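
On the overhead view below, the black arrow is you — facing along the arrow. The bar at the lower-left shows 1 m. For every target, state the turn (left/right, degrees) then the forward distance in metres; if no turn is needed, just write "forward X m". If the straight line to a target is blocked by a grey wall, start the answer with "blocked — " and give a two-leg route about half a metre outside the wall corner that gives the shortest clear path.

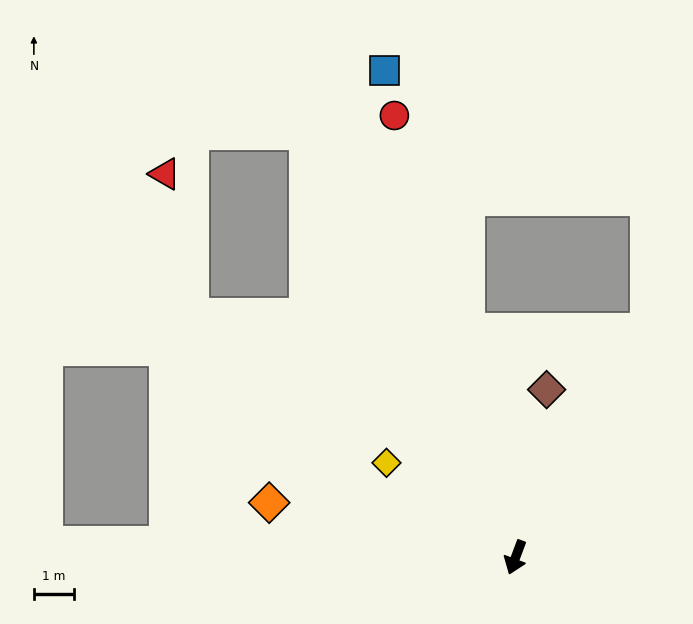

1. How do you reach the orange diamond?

turn right 82°, forward 6.3 m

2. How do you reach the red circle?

turn right 144°, forward 11.4 m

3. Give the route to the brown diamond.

turn right 170°, forward 4.2 m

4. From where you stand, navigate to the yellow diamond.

turn right 106°, forward 4.0 m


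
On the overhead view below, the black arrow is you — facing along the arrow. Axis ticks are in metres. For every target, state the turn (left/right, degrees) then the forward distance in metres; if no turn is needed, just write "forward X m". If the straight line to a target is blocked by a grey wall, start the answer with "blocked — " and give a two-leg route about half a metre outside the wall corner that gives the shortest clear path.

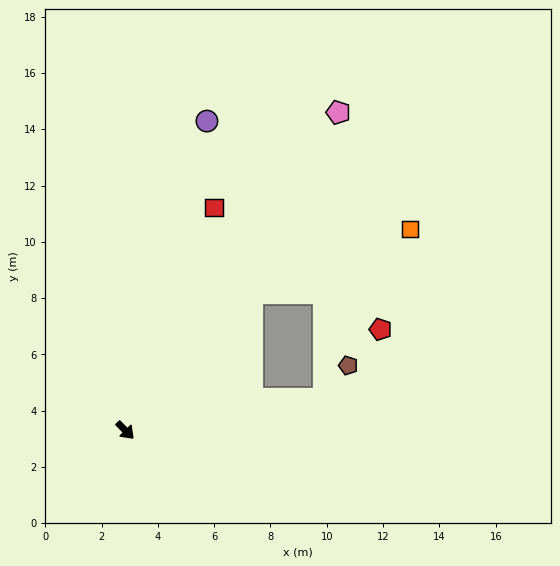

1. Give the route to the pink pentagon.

turn left 102°, forward 13.6 m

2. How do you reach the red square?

turn left 114°, forward 8.5 m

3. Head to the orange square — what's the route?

blocked — turn left 93°, forward 6.6 m, then turn right 26°, forward 6.1 m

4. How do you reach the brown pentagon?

blocked — turn left 54°, forward 7.2 m, then turn left 47°, forward 1.5 m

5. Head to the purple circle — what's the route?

turn left 121°, forward 11.4 m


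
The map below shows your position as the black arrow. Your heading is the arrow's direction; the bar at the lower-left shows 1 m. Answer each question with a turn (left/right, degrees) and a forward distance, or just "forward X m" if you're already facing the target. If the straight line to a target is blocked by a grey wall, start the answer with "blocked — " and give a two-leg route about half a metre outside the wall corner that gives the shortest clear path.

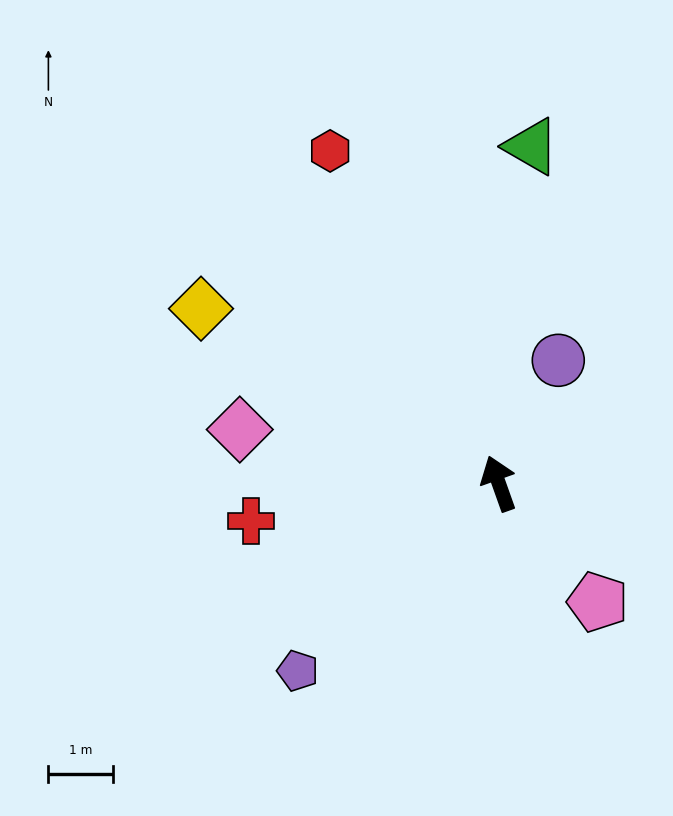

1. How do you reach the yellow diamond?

turn left 40°, forward 5.4 m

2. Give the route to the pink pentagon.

turn right 160°, forward 2.4 m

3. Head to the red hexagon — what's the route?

turn left 7°, forward 5.8 m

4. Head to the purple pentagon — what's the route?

turn left 113°, forward 4.3 m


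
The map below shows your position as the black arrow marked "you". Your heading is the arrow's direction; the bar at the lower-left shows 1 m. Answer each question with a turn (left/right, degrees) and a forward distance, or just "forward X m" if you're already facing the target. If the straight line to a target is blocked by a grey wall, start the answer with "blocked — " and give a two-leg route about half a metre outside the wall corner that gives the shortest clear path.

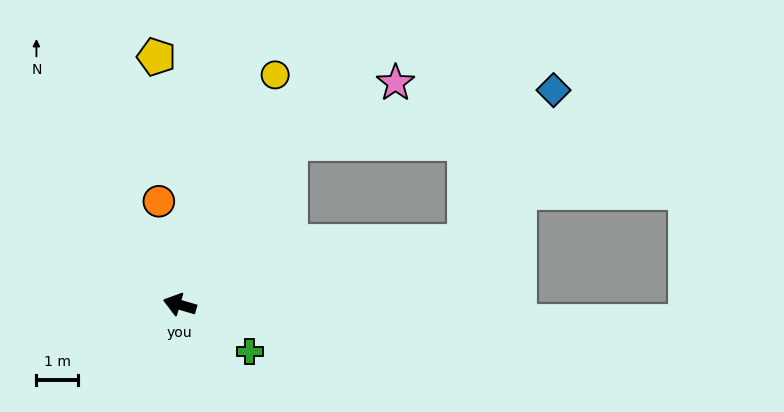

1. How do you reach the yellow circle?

turn right 96°, forward 5.9 m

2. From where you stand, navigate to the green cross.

turn left 163°, forward 2.0 m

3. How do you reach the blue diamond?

blocked — turn right 108°, forward 4.6 m, then turn right 44°, forward 6.4 m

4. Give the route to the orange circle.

turn right 62°, forward 2.5 m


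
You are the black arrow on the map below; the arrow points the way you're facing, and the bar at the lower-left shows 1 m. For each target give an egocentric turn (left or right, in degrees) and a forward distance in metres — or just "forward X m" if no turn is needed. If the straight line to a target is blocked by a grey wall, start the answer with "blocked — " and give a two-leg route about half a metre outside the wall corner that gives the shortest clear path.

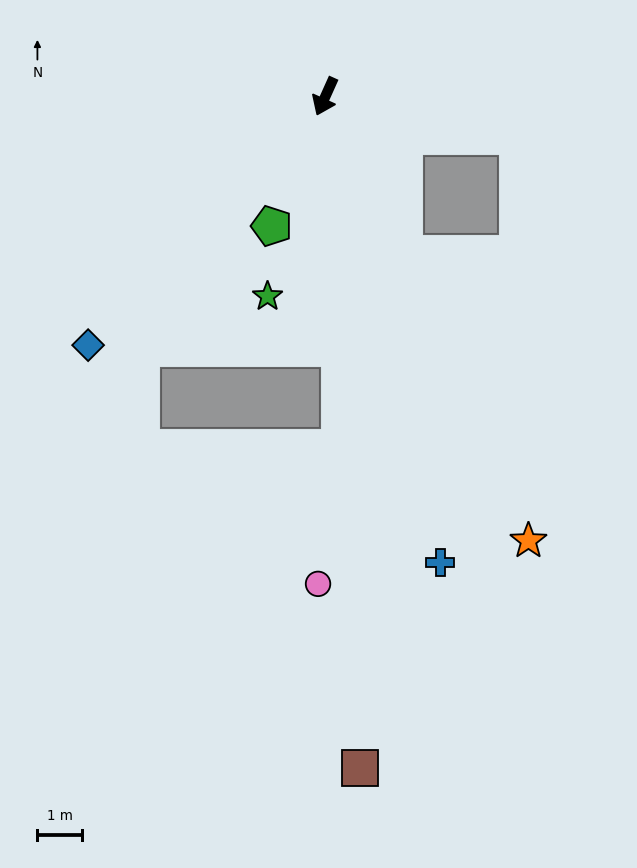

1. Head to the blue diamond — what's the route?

turn right 19°, forward 7.8 m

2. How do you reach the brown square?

turn left 27°, forward 15.2 m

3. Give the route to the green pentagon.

forward 3.2 m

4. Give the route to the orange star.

turn left 49°, forward 11.0 m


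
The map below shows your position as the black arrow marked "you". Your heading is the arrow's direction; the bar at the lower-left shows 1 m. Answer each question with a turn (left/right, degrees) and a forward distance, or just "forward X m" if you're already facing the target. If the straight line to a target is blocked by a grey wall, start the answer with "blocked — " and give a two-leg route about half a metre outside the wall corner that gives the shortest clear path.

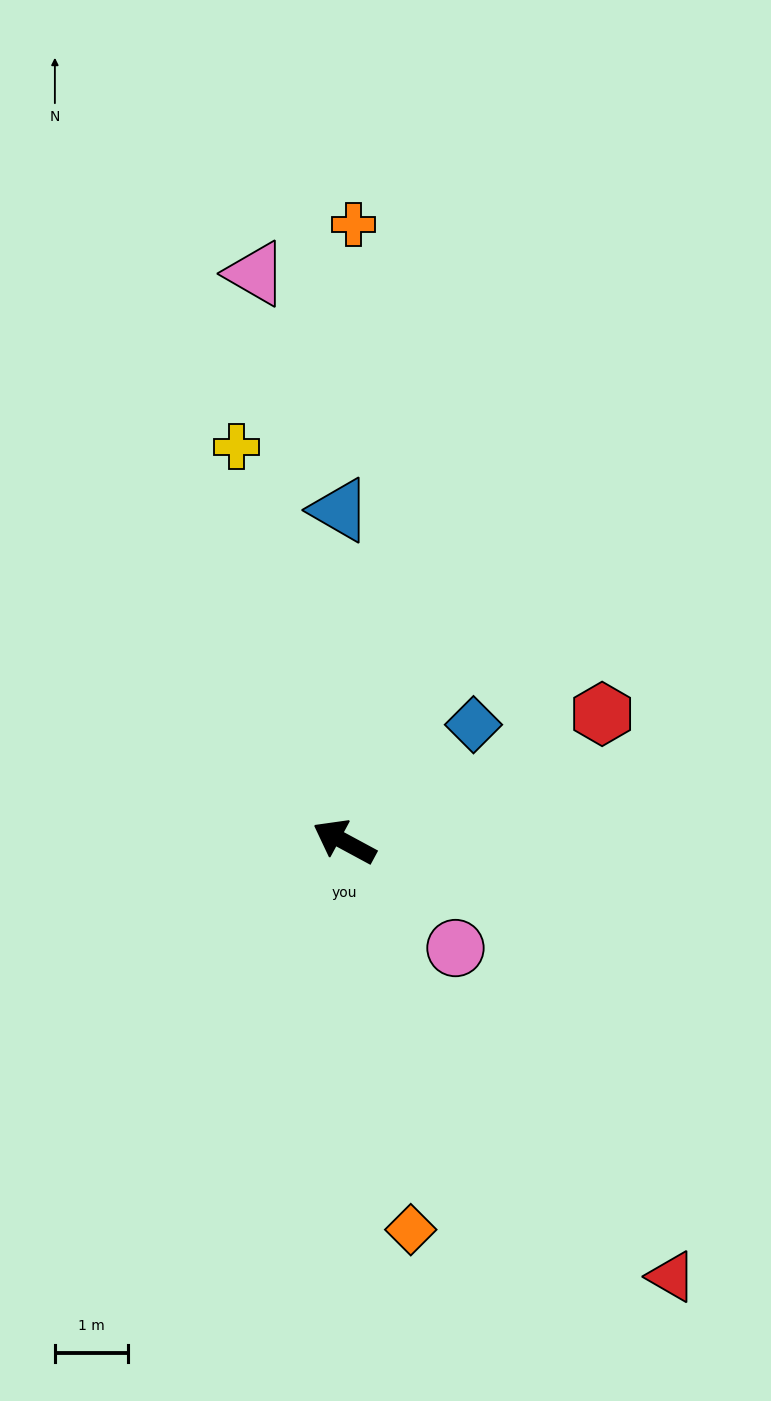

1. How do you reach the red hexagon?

turn right 125°, forward 3.9 m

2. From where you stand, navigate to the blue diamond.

turn right 109°, forward 2.4 m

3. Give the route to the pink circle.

turn left 165°, forward 2.1 m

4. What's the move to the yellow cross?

turn right 46°, forward 5.6 m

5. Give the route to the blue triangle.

turn right 61°, forward 4.5 m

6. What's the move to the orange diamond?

turn left 128°, forward 5.4 m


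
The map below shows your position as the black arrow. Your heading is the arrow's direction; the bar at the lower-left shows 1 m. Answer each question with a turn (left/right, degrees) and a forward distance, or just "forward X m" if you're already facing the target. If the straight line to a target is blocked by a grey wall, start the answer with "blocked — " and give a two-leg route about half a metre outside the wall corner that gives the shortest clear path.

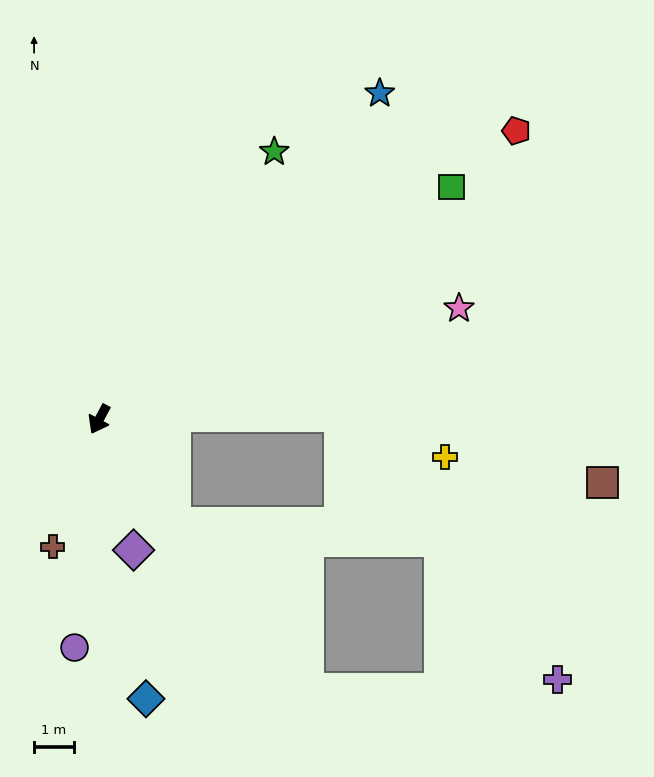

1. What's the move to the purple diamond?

turn left 43°, forward 3.4 m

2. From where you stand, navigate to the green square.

turn left 152°, forward 10.7 m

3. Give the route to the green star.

turn left 175°, forward 8.1 m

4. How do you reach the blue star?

turn left 167°, forward 10.9 m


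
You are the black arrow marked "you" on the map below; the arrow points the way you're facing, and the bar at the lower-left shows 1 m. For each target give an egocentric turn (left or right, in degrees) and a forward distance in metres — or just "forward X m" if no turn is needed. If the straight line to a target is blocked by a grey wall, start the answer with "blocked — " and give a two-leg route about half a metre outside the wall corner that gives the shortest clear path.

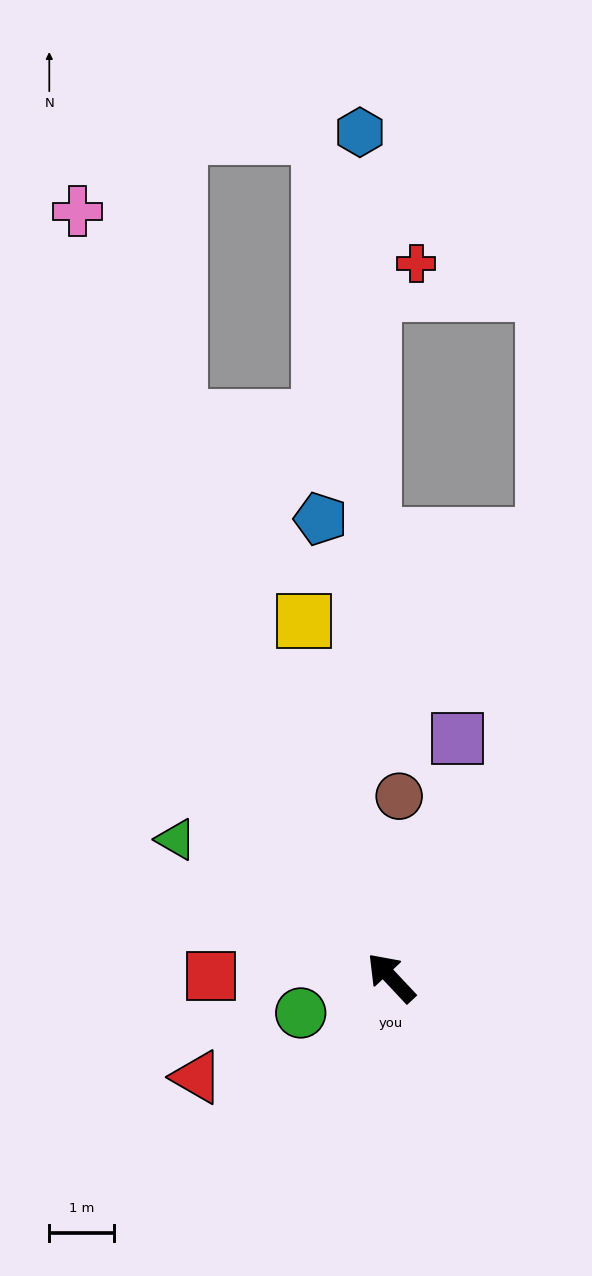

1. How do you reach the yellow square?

turn right 29°, forward 5.7 m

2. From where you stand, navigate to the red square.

turn left 46°, forward 2.8 m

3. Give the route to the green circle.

turn left 68°, forward 1.5 m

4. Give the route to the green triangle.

turn left 14°, forward 4.0 m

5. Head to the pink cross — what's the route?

turn right 21°, forward 12.8 m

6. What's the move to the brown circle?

turn right 46°, forward 2.8 m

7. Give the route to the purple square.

turn right 59°, forward 3.8 m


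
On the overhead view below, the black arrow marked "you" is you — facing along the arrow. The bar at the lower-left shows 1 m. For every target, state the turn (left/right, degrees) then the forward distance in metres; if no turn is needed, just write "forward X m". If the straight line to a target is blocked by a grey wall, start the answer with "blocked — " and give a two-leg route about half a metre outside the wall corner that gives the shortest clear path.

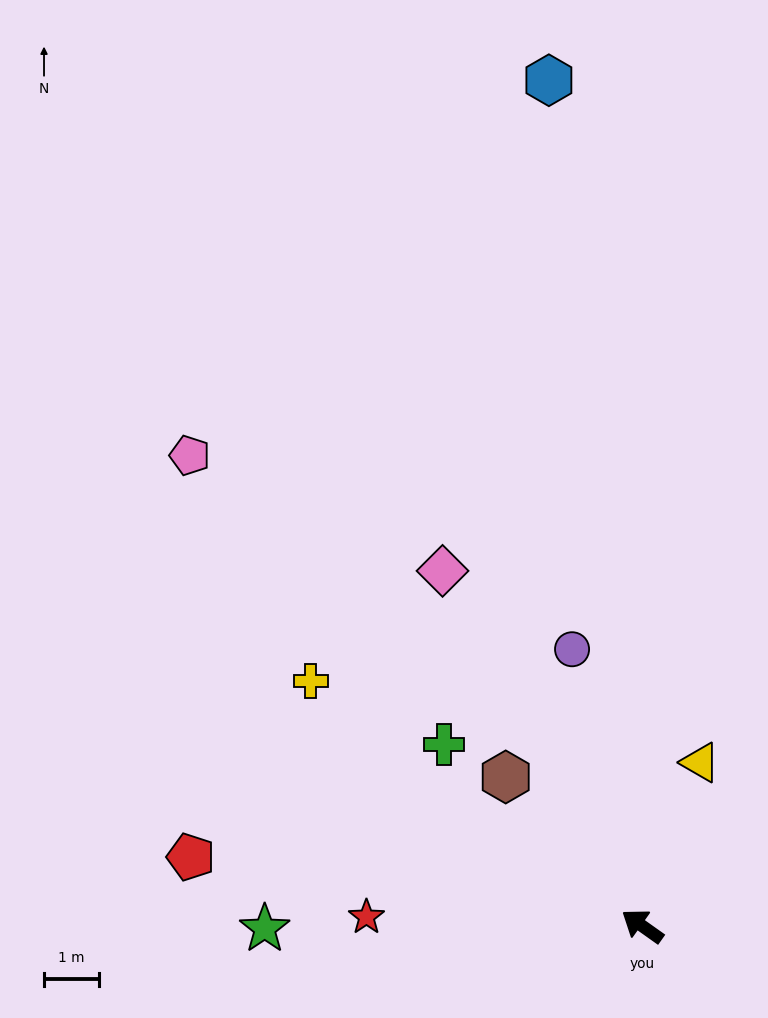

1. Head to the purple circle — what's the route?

turn right 40°, forward 5.2 m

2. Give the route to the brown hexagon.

turn right 12°, forward 3.7 m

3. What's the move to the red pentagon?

turn left 27°, forward 8.3 m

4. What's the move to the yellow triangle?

turn right 74°, forward 3.2 m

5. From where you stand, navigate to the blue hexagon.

turn right 48°, forward 15.5 m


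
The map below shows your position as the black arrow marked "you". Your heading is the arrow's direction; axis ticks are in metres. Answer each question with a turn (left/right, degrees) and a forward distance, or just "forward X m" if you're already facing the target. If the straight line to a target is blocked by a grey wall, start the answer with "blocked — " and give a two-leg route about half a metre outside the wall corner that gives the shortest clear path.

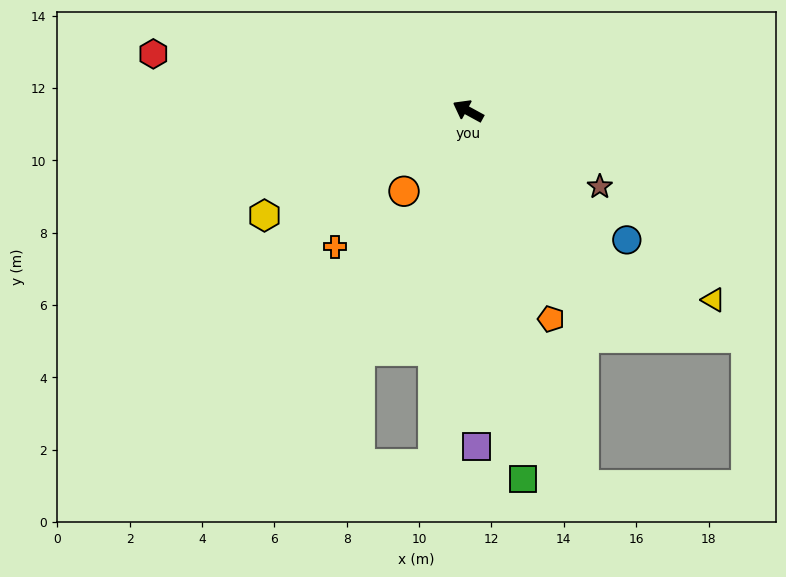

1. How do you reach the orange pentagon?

turn left 140°, forward 6.2 m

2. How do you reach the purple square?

turn left 120°, forward 9.3 m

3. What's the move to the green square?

turn left 127°, forward 10.3 m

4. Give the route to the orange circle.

turn left 80°, forward 2.8 m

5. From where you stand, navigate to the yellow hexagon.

turn left 56°, forward 6.3 m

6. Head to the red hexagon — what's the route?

turn left 18°, forward 8.8 m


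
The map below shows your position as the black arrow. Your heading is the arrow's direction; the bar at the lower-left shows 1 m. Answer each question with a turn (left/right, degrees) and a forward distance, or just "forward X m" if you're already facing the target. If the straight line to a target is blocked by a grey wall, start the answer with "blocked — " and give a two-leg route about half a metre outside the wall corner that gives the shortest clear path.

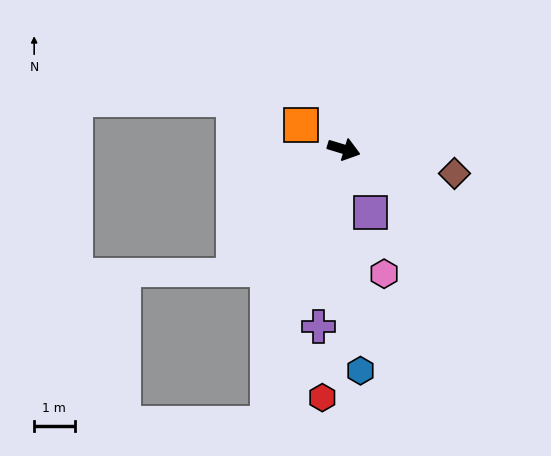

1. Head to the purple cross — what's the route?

turn right 81°, forward 4.4 m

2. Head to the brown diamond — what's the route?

turn left 4°, forward 2.8 m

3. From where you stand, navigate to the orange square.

turn left 167°, forward 1.2 m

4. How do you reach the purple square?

turn right 50°, forward 1.7 m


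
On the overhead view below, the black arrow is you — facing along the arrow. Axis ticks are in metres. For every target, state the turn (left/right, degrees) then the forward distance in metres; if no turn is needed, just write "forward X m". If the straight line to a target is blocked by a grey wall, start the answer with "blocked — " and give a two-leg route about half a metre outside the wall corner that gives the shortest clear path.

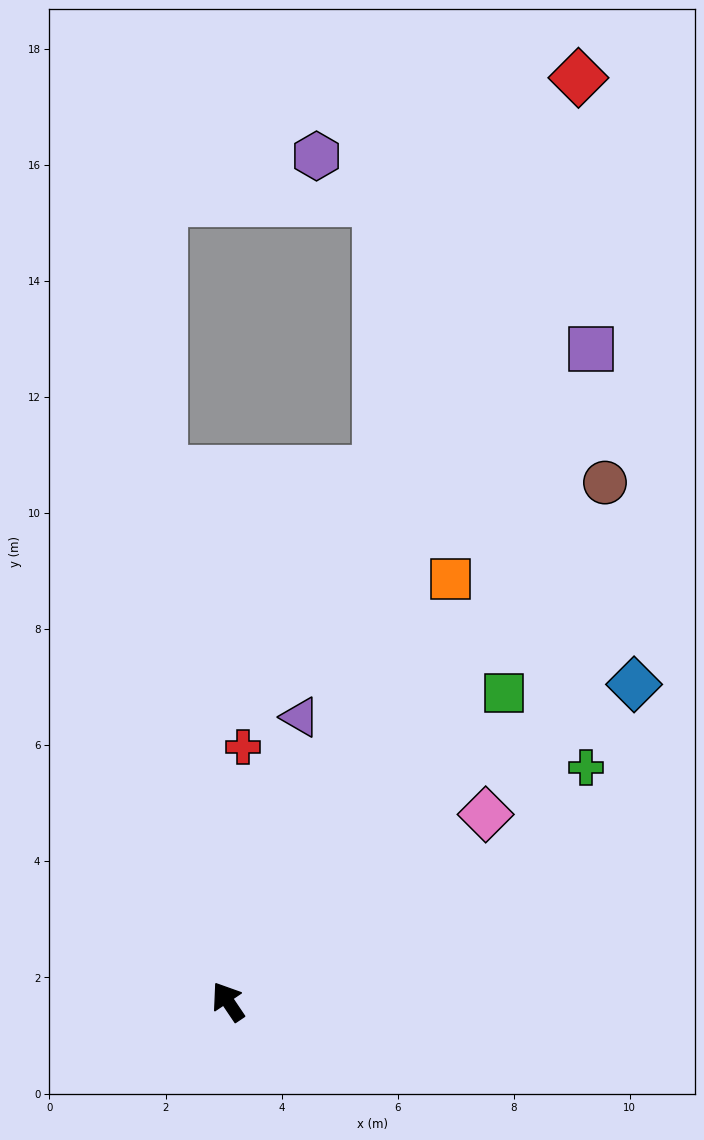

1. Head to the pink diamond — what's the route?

turn right 88°, forward 5.5 m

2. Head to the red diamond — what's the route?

turn right 55°, forward 17.0 m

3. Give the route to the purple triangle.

turn right 48°, forward 5.1 m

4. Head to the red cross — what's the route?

turn right 37°, forward 4.4 m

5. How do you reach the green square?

turn right 76°, forward 7.1 m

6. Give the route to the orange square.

turn right 62°, forward 8.2 m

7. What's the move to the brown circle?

turn right 70°, forward 11.1 m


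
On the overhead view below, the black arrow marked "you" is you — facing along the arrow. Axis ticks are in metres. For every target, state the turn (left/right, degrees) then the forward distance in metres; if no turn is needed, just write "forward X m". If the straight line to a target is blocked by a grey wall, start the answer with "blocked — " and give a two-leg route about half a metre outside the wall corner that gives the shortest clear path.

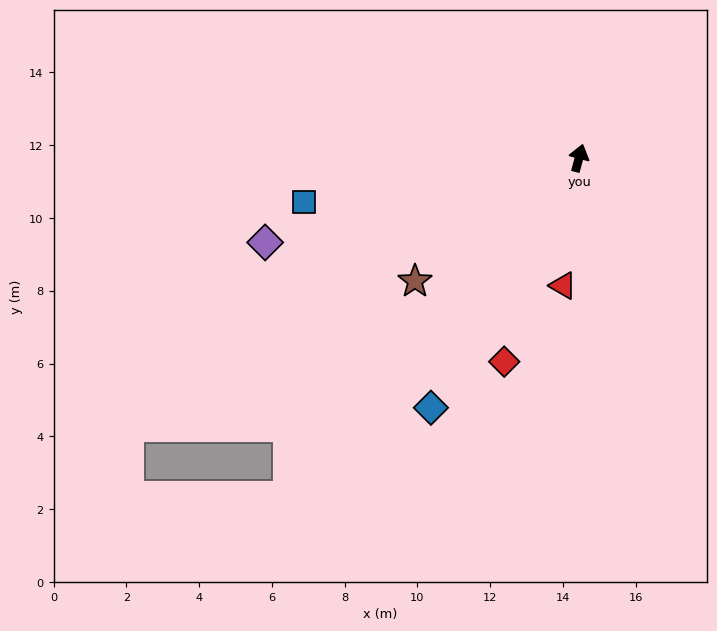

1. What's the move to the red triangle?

turn right 172°, forward 3.5 m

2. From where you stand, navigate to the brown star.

turn left 142°, forward 5.6 m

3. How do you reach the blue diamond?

turn left 164°, forward 8.0 m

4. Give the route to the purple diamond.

turn left 120°, forward 8.9 m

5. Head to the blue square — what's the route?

turn left 114°, forward 7.7 m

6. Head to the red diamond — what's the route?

turn left 175°, forward 6.0 m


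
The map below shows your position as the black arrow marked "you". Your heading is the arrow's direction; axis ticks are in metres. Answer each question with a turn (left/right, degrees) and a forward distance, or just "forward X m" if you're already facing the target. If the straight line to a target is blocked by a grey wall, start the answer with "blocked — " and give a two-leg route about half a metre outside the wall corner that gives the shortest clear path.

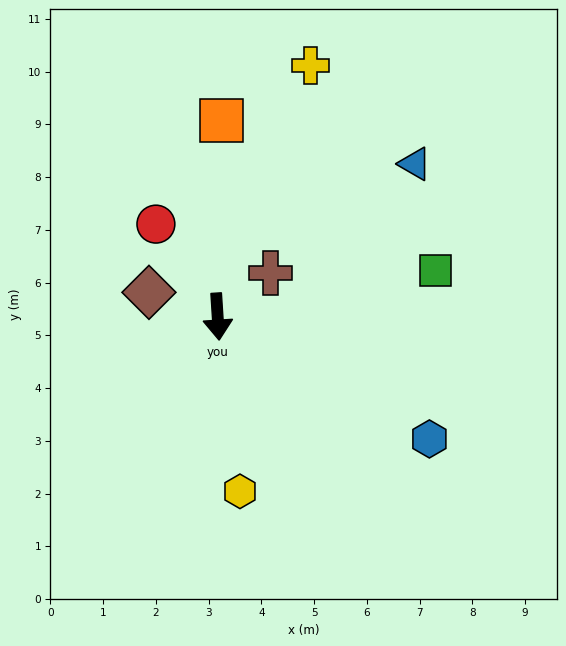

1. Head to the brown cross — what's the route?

turn left 126°, forward 1.3 m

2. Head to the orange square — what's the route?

turn left 175°, forward 3.7 m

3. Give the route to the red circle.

turn right 150°, forward 2.1 m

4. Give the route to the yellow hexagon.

turn left 4°, forward 3.3 m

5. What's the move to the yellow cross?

turn left 156°, forward 5.1 m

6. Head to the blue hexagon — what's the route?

turn left 56°, forward 4.6 m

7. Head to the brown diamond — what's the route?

turn right 113°, forward 1.4 m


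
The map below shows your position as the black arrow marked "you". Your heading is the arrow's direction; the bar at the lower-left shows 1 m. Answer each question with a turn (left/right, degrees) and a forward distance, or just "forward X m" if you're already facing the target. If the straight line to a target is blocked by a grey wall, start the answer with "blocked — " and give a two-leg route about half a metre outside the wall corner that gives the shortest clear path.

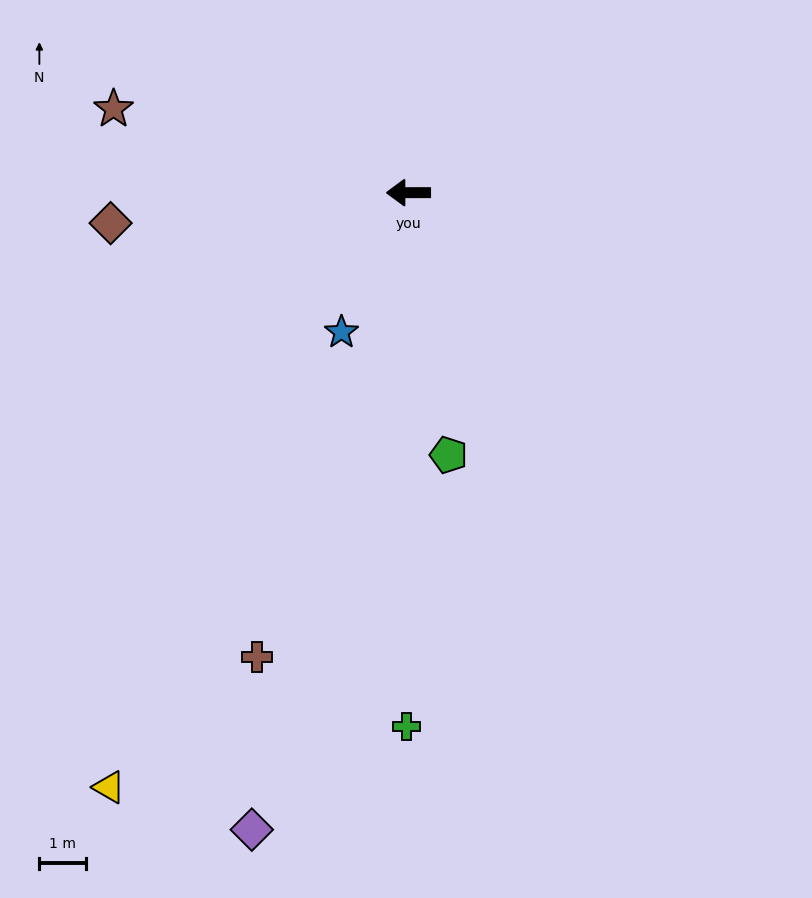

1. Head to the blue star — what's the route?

turn left 64°, forward 3.3 m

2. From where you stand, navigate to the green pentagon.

turn left 99°, forward 5.6 m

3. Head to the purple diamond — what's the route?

turn left 76°, forward 14.0 m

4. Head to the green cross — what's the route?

turn left 90°, forward 11.4 m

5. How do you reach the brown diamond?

turn left 6°, forward 6.4 m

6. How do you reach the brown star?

turn right 16°, forward 6.5 m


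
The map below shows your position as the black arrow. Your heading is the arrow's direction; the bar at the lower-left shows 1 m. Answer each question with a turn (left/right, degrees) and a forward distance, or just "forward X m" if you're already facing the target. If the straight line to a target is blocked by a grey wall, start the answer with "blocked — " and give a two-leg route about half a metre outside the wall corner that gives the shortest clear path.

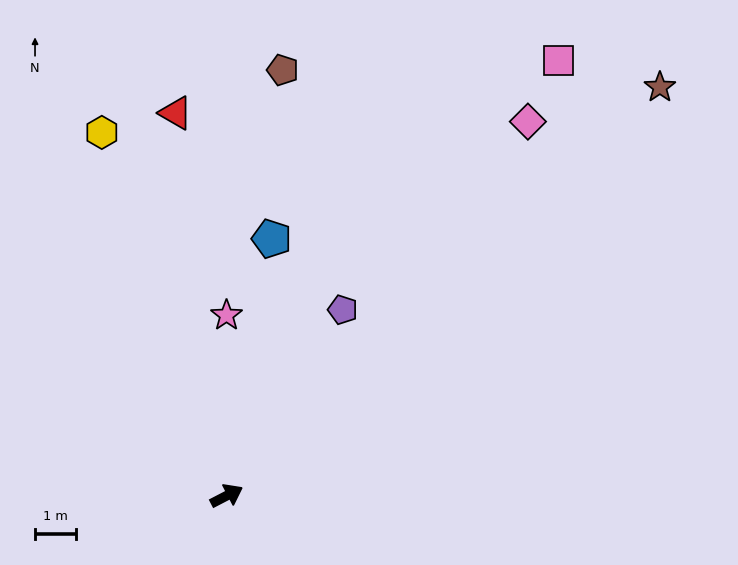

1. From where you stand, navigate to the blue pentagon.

turn left 53°, forward 6.3 m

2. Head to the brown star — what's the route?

turn left 16°, forward 14.4 m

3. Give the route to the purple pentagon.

turn left 31°, forward 5.3 m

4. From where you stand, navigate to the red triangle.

turn left 70°, forward 9.4 m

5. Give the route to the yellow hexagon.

turn left 82°, forward 9.3 m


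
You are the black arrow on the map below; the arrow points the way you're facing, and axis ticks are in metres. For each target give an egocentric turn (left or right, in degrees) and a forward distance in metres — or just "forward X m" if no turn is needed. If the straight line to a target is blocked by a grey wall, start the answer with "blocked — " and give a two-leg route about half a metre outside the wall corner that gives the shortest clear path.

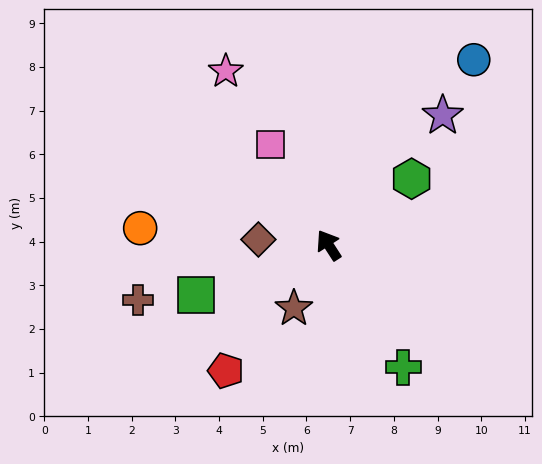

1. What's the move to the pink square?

turn right 3°, forward 2.7 m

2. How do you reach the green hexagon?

turn right 84°, forward 2.4 m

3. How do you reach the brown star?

turn left 118°, forward 1.7 m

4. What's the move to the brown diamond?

turn left 53°, forward 1.6 m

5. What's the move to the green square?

turn left 78°, forward 3.2 m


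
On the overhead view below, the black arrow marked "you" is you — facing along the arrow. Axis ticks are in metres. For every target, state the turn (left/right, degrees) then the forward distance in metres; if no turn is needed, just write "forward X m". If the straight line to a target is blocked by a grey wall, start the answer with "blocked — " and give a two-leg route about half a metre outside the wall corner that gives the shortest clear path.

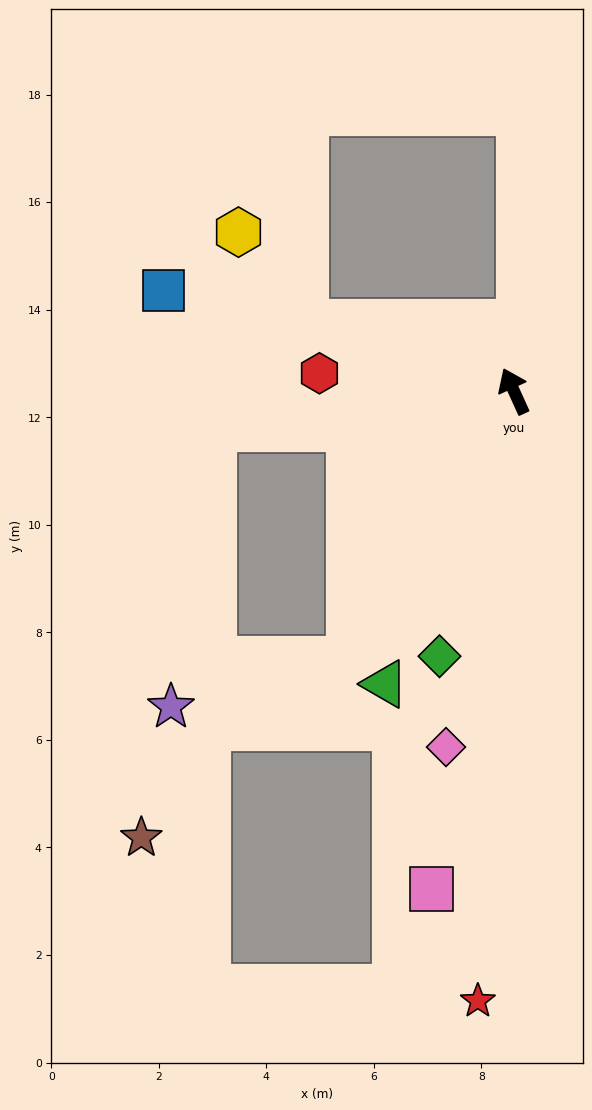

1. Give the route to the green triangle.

turn left 132°, forward 6.0 m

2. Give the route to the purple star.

blocked — turn left 124°, forward 5.9 m, then turn right 43°, forward 3.4 m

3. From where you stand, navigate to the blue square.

turn left 50°, forward 6.8 m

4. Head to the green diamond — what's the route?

turn left 140°, forward 5.1 m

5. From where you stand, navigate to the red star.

turn left 152°, forward 11.4 m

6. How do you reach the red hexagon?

turn left 60°, forward 3.6 m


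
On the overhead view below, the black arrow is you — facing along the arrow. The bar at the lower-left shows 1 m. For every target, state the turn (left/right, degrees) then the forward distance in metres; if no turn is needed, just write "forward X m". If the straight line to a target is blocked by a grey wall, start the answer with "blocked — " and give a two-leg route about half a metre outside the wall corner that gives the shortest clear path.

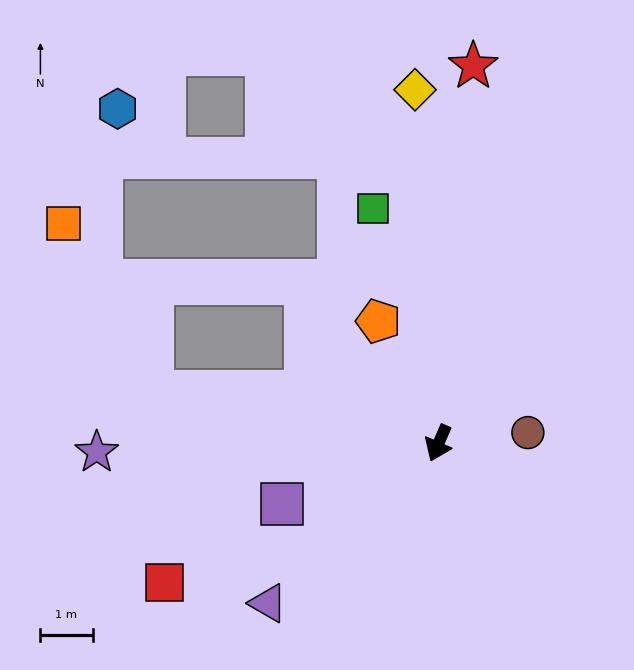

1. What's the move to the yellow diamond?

turn right 153°, forward 6.8 m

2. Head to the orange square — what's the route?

blocked — turn right 77°, forward 5.6 m, then turn right 52°, forward 3.6 m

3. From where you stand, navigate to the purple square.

turn right 45°, forward 3.2 m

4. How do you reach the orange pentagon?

turn right 130°, forward 2.6 m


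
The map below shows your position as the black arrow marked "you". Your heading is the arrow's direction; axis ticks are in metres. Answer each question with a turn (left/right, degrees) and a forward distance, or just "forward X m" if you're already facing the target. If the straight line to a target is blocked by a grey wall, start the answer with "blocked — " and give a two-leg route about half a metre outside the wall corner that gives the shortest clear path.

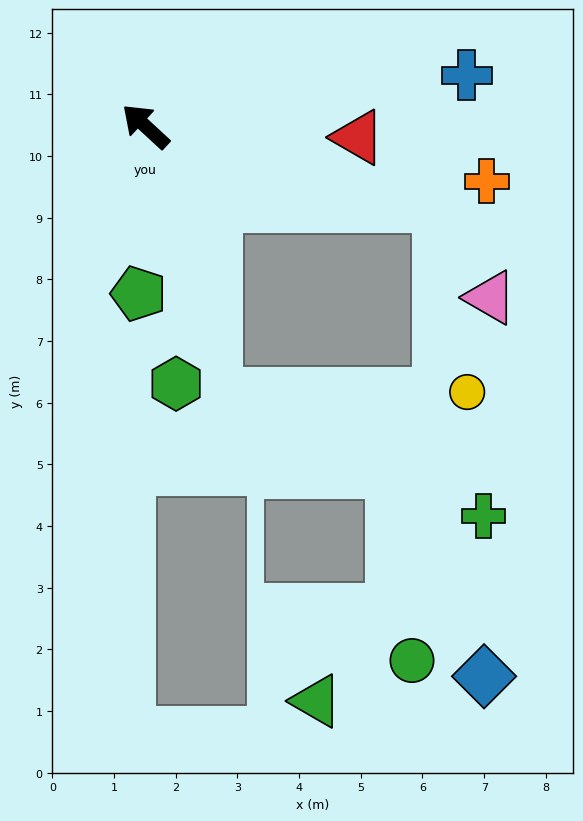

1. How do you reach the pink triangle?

blocked — turn right 153°, forward 4.9 m, then turn right 45°, forward 1.7 m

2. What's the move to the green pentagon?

turn left 130°, forward 2.7 m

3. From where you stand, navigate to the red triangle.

turn right 140°, forward 3.5 m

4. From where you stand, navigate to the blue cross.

turn right 128°, forward 5.3 m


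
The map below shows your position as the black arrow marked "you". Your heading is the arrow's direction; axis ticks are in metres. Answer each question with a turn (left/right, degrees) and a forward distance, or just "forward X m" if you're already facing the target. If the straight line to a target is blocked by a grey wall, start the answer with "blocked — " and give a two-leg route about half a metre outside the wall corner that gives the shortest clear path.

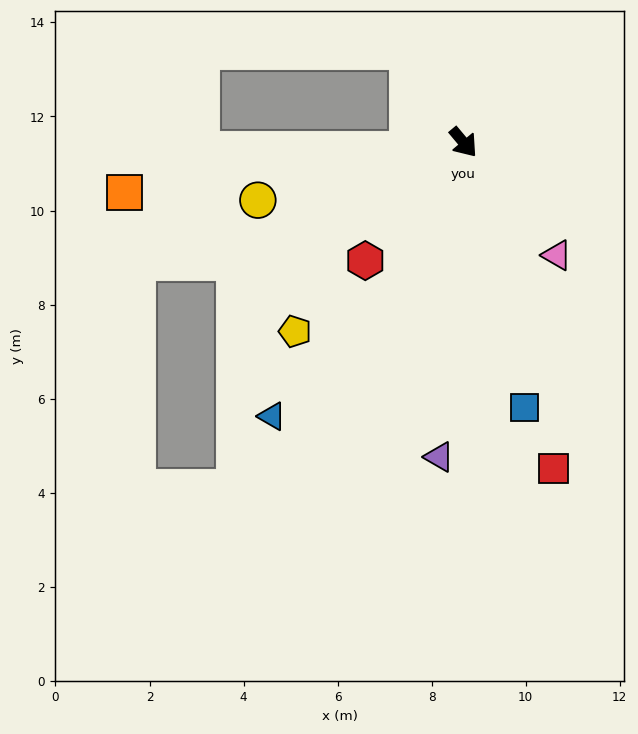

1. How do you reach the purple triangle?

turn right 44°, forward 6.7 m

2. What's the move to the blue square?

turn right 27°, forward 5.8 m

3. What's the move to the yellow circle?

turn right 114°, forward 4.5 m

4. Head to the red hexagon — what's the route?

turn right 80°, forward 3.3 m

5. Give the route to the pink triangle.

forward 3.1 m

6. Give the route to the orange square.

turn right 122°, forward 7.3 m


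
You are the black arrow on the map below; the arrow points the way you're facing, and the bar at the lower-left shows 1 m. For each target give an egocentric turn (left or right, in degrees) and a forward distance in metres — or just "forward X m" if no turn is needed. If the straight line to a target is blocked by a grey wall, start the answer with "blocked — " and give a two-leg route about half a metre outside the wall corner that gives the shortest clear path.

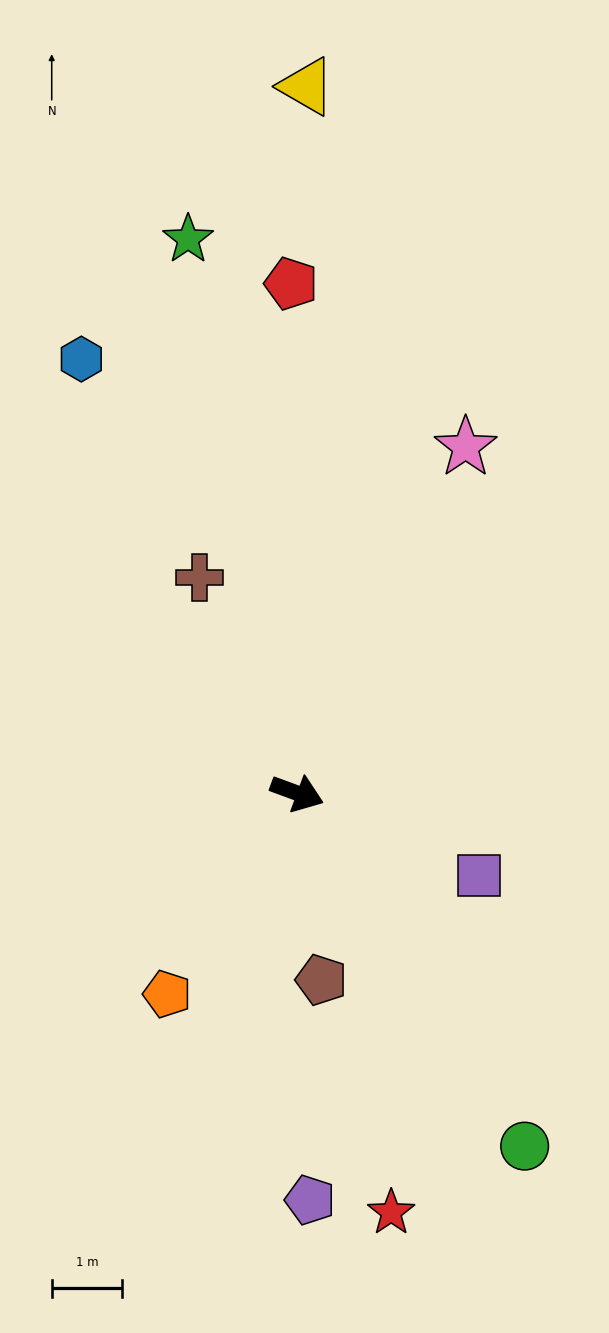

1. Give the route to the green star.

turn left 121°, forward 8.0 m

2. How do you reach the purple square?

turn right 4°, forward 2.8 m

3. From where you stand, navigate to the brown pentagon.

turn right 62°, forward 2.7 m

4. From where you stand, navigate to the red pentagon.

turn left 111°, forward 7.2 m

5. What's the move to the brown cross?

turn left 135°, forward 3.4 m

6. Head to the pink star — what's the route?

turn left 84°, forward 5.4 m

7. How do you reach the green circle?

turn right 37°, forward 5.9 m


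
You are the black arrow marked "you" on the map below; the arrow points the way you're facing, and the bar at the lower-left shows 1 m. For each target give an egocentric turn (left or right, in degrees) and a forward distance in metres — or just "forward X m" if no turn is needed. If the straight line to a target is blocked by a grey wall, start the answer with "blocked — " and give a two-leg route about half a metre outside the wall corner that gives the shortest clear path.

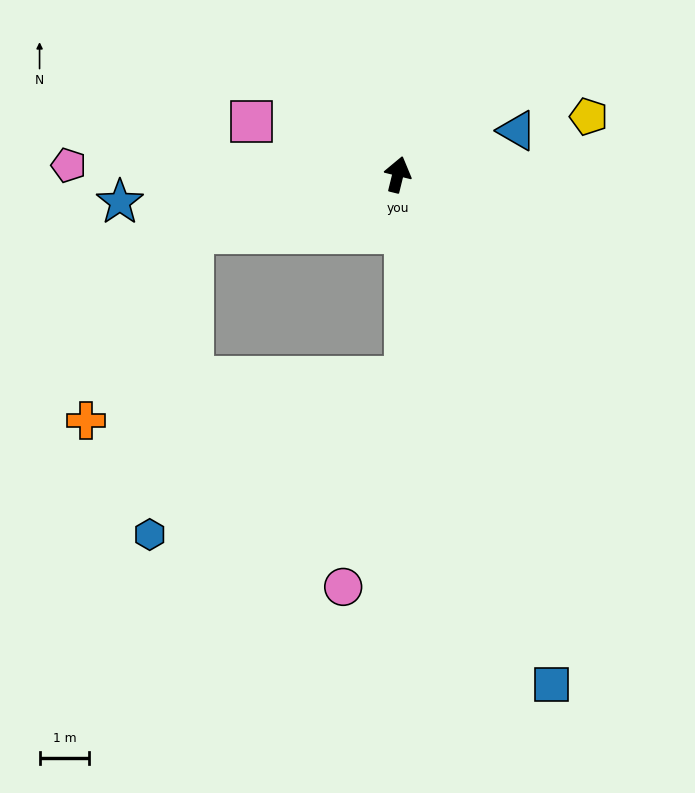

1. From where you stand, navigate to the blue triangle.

turn right 56°, forward 2.6 m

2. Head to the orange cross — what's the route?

blocked — turn left 120°, forward 4.3 m, then turn left 44°, forward 4.4 m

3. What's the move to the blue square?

turn right 149°, forward 10.7 m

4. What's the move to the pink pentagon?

turn left 102°, forward 6.6 m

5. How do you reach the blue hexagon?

blocked — turn left 120°, forward 4.3 m, then turn left 66°, forward 6.2 m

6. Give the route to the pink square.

turn left 84°, forward 3.1 m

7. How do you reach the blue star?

turn left 110°, forward 5.6 m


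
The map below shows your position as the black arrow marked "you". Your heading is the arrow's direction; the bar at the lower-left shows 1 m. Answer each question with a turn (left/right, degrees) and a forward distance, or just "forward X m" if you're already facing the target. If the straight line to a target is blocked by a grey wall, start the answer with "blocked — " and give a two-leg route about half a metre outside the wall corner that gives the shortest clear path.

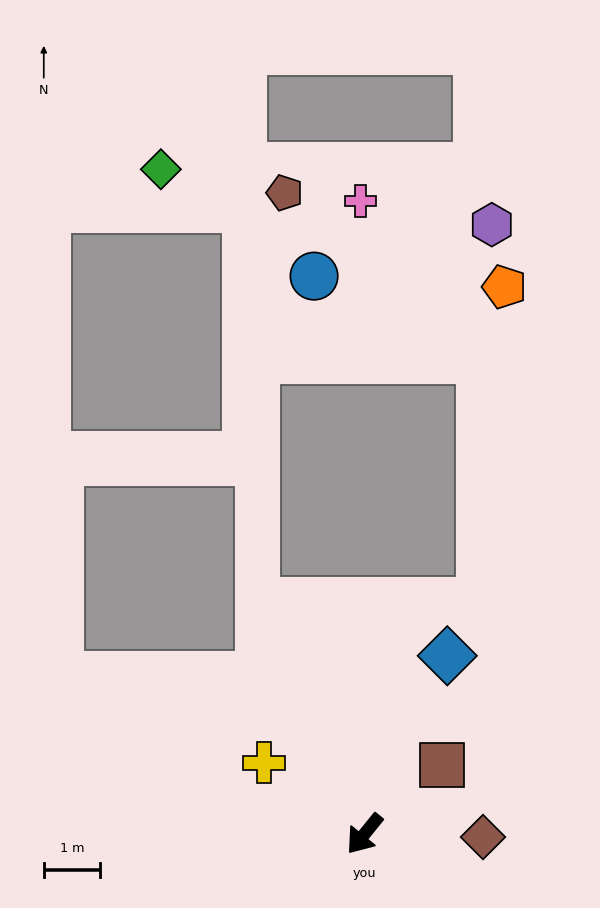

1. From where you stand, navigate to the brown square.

turn left 171°, forward 1.9 m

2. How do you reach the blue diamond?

turn right 166°, forward 3.5 m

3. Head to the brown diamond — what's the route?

turn left 128°, forward 2.1 m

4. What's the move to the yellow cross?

turn right 86°, forward 2.2 m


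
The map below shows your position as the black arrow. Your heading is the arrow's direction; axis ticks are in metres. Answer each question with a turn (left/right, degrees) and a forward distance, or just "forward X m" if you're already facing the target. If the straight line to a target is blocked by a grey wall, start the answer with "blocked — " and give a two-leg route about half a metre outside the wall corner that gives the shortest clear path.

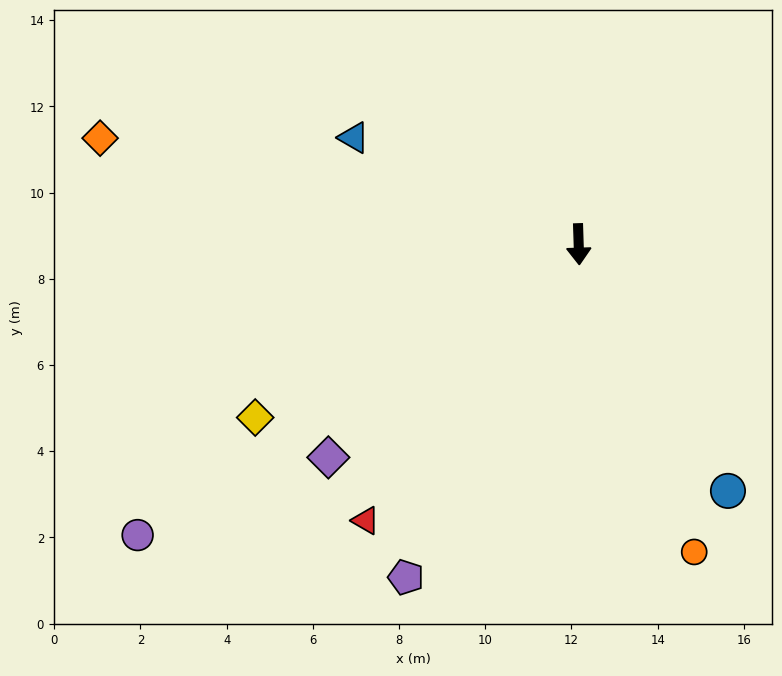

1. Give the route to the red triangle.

turn right 39°, forward 8.1 m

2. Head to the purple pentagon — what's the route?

turn right 29°, forward 8.7 m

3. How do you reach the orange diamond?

turn right 104°, forward 11.4 m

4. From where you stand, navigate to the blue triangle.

turn right 117°, forward 5.8 m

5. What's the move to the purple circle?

turn right 58°, forward 12.3 m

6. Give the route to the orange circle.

turn left 19°, forward 7.6 m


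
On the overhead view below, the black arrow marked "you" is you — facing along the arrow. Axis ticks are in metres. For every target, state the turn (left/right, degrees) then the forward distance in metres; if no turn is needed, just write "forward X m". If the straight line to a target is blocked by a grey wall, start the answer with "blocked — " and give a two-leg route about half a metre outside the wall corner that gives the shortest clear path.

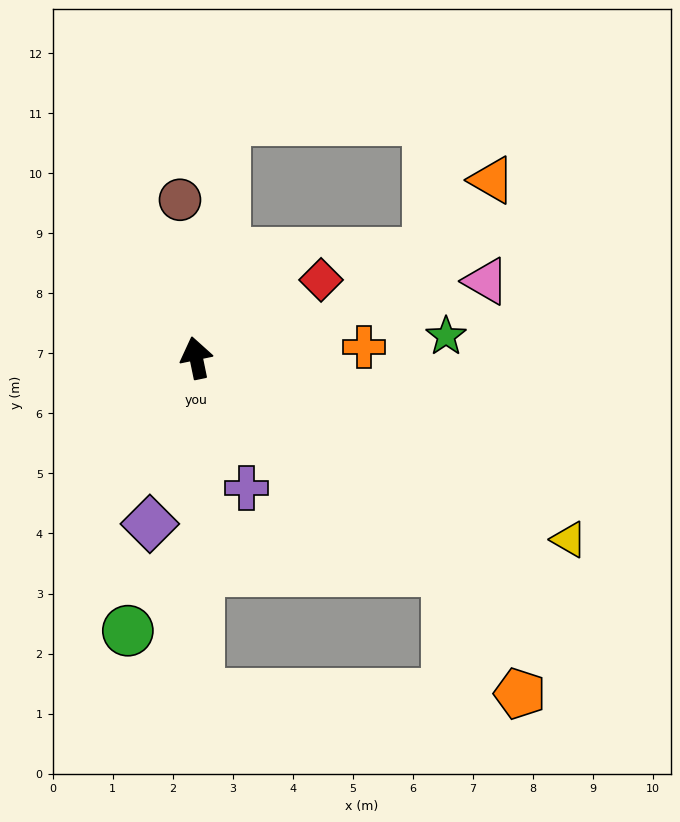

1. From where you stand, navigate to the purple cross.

turn right 170°, forward 2.3 m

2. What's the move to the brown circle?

turn right 6°, forward 2.6 m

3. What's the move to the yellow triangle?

turn right 128°, forward 6.9 m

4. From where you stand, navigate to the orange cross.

turn right 98°, forward 2.8 m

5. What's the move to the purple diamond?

turn left 153°, forward 2.9 m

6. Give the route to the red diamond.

turn right 70°, forward 2.5 m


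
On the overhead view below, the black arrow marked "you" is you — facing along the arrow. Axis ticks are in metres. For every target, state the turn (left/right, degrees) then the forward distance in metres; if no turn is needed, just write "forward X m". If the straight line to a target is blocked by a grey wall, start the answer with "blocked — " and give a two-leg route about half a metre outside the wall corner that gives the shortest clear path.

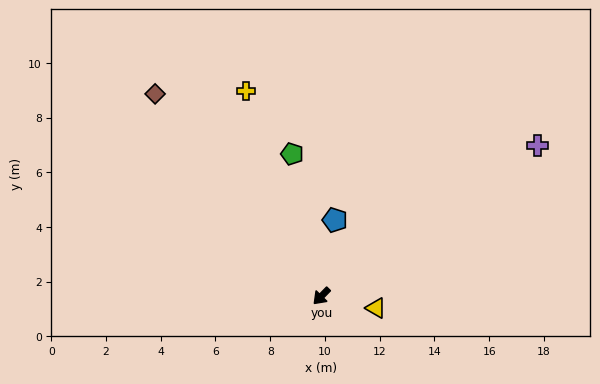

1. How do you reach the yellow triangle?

turn left 122°, forward 2.0 m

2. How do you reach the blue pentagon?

turn right 146°, forward 2.8 m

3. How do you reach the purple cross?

turn left 169°, forward 9.6 m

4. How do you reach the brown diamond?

turn right 96°, forward 9.6 m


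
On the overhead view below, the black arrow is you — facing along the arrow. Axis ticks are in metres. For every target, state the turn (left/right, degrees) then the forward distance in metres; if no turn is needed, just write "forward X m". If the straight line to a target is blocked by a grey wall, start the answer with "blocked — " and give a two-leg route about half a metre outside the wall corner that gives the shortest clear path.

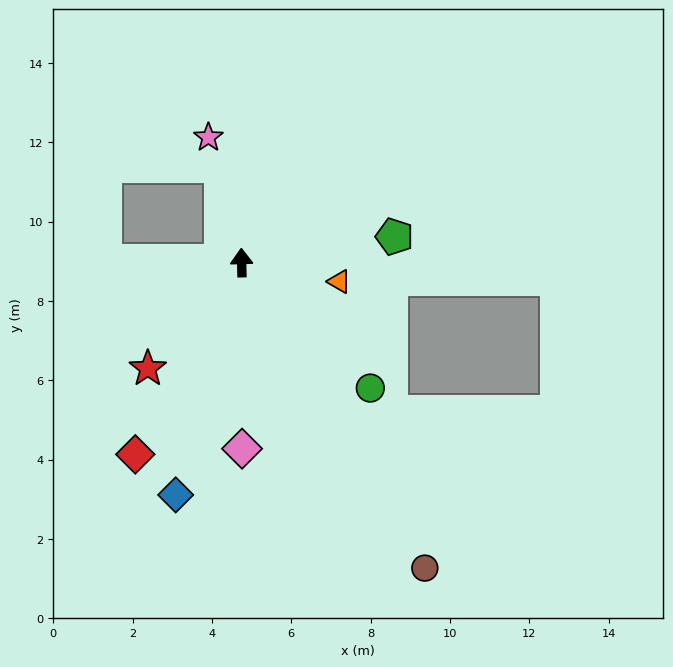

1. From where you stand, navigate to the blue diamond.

turn left 163°, forward 6.1 m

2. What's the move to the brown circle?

turn right 151°, forward 9.0 m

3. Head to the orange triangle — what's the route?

turn right 102°, forward 2.5 m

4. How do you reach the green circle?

turn right 136°, forward 4.5 m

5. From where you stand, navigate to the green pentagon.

turn right 82°, forward 3.9 m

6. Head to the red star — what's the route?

turn left 137°, forward 3.6 m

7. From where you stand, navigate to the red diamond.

turn left 150°, forward 5.5 m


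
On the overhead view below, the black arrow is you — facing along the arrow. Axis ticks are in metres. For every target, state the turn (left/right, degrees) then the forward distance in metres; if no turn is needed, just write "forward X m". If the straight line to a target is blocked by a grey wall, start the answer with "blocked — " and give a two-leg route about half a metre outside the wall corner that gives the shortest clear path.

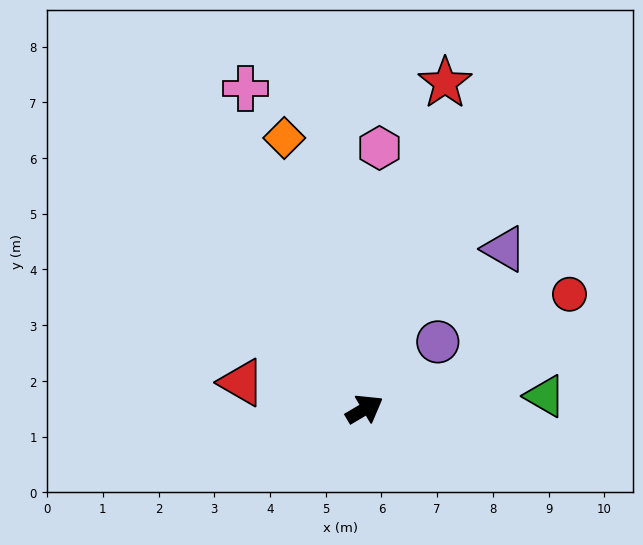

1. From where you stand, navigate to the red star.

turn left 46°, forward 6.0 m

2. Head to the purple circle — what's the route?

turn left 12°, forward 1.8 m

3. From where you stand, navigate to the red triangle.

turn left 137°, forward 2.3 m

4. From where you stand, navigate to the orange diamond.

turn left 76°, forward 5.1 m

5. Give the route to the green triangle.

turn right 26°, forward 3.2 m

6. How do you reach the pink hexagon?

turn left 56°, forward 4.7 m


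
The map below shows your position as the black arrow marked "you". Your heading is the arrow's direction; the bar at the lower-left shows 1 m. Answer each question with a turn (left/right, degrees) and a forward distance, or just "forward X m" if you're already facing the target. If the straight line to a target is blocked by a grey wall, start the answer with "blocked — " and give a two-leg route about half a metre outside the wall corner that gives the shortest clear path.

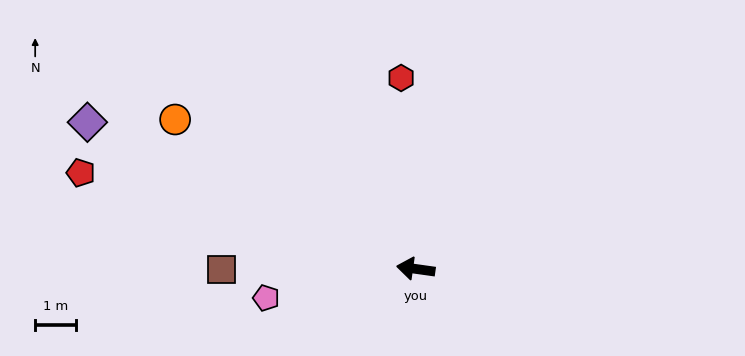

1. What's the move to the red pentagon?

turn right 8°, forward 8.5 m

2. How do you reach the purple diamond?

turn right 16°, forward 8.7 m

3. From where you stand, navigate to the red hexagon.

turn right 78°, forward 4.6 m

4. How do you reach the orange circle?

turn right 24°, forward 6.9 m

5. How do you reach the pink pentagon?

turn left 19°, forward 3.7 m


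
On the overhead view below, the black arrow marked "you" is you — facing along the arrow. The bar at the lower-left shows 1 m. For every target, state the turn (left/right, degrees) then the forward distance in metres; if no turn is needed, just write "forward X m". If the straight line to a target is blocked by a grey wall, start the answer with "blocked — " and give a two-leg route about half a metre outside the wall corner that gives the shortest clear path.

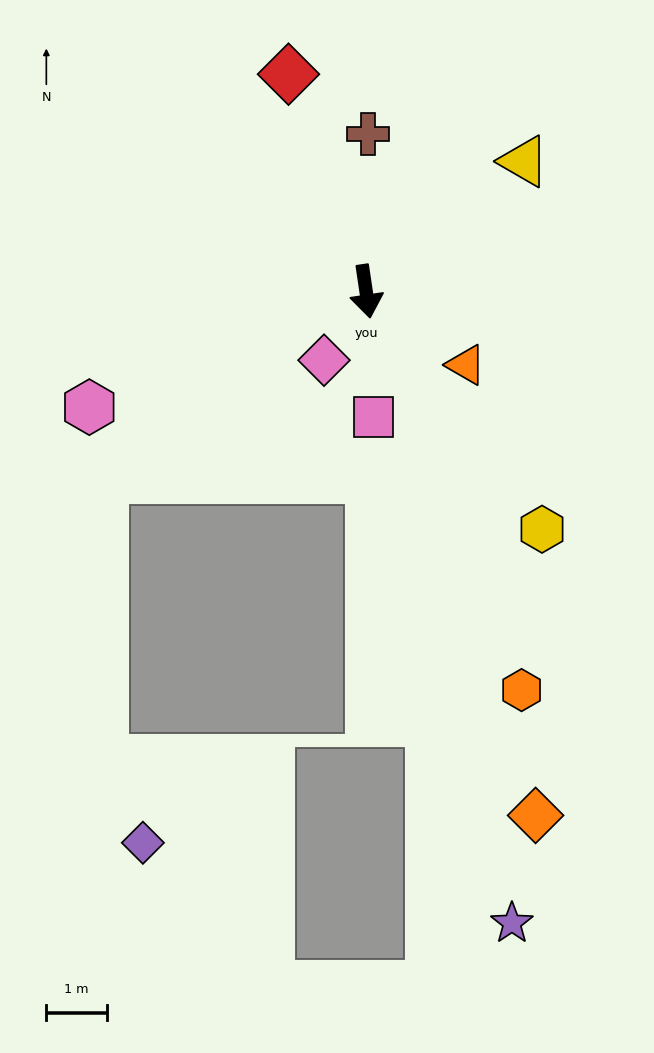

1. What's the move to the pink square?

turn right 5°, forward 2.1 m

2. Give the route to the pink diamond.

turn right 40°, forward 1.3 m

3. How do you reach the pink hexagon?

turn right 76°, forward 5.0 m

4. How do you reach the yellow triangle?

turn left 121°, forward 3.4 m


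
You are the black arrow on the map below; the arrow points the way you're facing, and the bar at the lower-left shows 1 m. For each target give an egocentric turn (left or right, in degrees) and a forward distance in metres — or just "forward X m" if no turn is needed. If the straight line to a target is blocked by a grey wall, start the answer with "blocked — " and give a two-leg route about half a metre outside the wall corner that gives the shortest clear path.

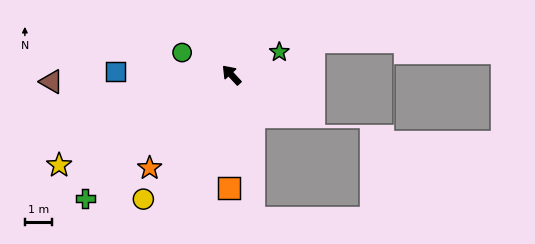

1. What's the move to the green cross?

turn left 87°, forward 7.2 m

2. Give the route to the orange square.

turn left 136°, forward 4.2 m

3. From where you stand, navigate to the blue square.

turn left 45°, forward 4.3 m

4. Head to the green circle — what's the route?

turn left 23°, forward 2.0 m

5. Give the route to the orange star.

turn left 96°, forward 4.6 m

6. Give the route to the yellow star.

turn left 75°, forward 7.3 m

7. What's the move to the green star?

turn right 107°, forward 2.0 m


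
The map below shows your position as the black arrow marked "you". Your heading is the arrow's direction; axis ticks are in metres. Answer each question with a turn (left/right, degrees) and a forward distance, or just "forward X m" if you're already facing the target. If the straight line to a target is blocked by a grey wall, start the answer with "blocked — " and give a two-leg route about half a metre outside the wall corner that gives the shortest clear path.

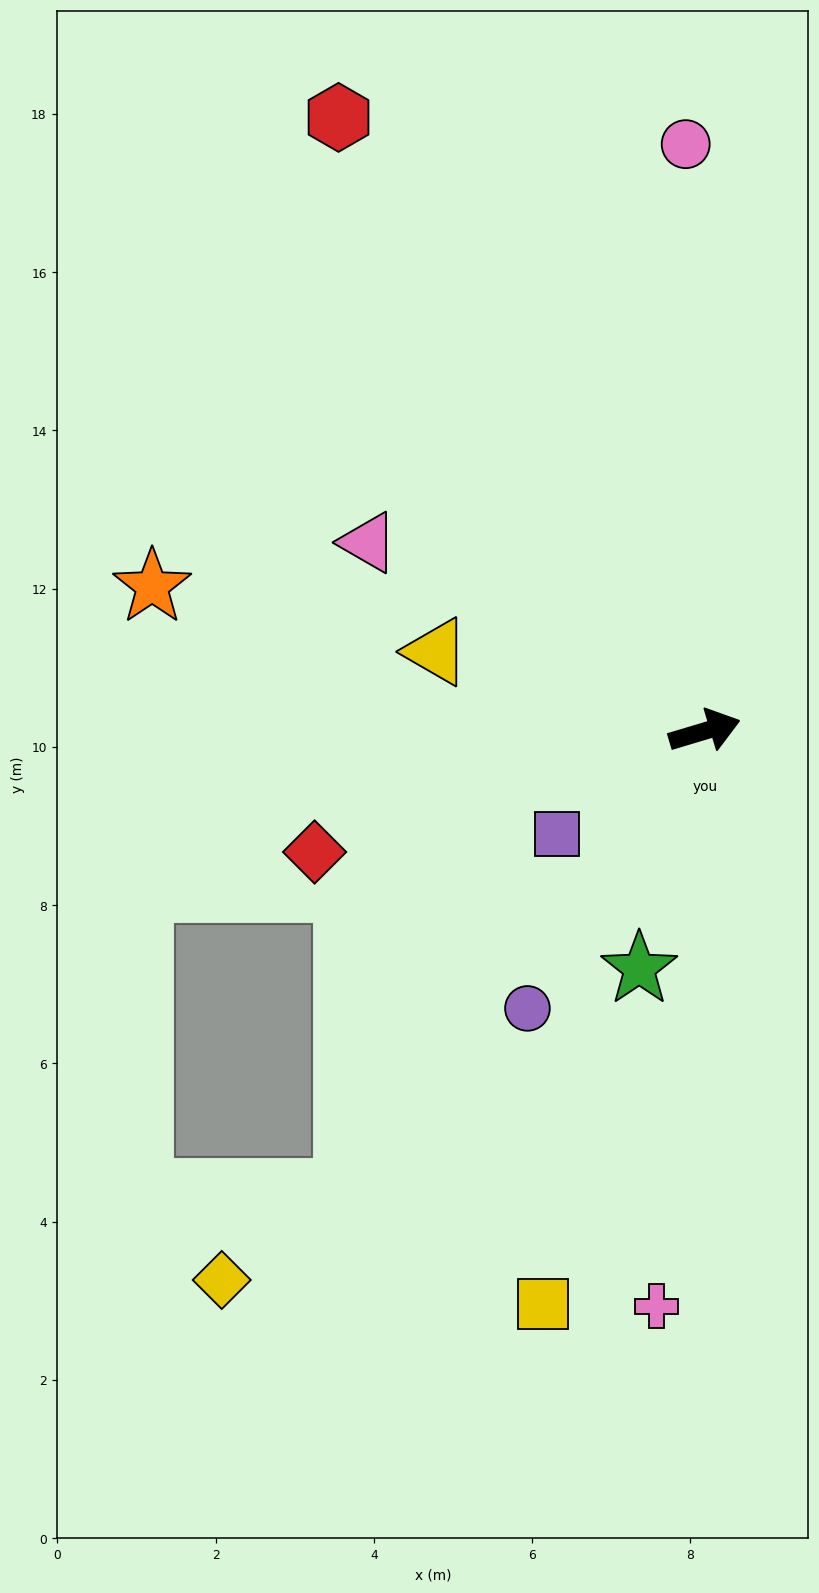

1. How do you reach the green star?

turn right 122°, forward 3.1 m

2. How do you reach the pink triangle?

turn left 134°, forward 4.9 m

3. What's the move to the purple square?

turn right 162°, forward 2.3 m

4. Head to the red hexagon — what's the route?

turn left 104°, forward 9.0 m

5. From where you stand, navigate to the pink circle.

turn left 75°, forward 7.4 m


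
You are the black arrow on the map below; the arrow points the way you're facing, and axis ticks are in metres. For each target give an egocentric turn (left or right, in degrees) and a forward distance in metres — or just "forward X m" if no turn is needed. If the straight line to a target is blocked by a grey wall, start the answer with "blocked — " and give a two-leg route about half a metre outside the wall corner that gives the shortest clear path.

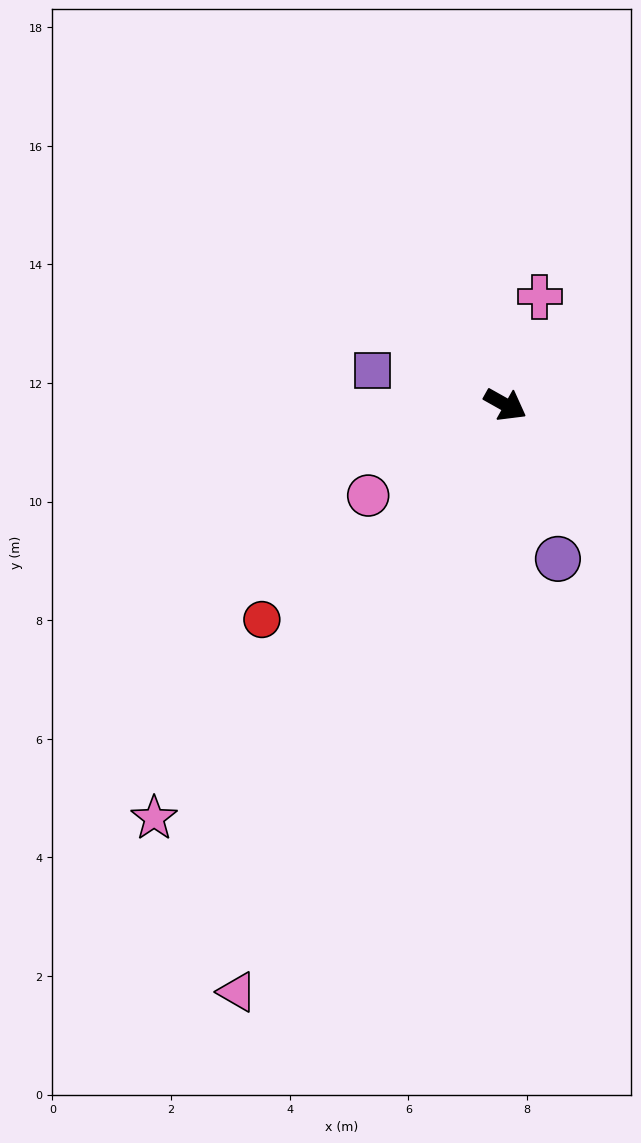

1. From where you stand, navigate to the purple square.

turn right 165°, forward 2.3 m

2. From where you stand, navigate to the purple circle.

turn right 42°, forward 2.7 m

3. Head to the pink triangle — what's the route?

turn right 85°, forward 10.9 m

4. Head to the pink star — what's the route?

turn right 101°, forward 9.1 m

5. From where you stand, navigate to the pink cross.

turn left 102°, forward 1.9 m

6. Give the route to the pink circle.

turn right 117°, forward 2.8 m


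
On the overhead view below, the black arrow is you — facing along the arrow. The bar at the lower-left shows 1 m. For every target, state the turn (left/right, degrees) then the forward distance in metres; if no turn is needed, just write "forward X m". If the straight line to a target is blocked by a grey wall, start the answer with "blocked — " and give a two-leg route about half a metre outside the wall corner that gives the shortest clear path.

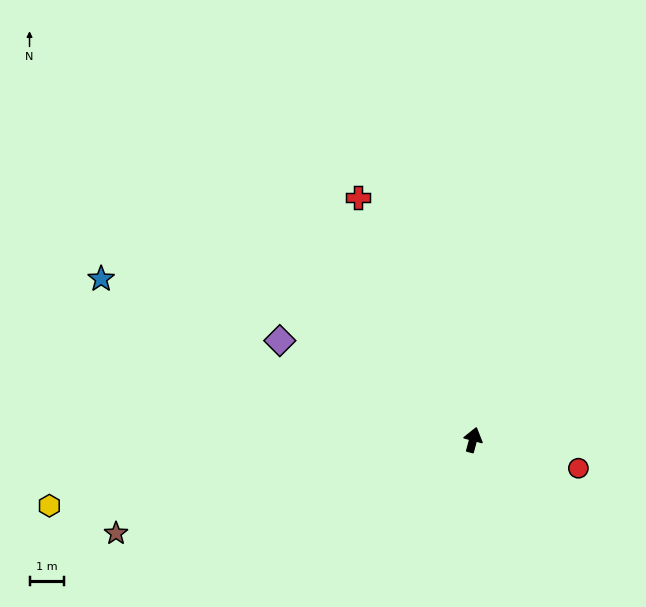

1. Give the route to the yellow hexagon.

turn left 114°, forward 12.5 m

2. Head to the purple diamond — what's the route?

turn left 78°, forward 6.3 m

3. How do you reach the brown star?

turn left 120°, forward 10.8 m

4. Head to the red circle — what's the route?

turn right 90°, forward 3.2 m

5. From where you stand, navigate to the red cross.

turn left 40°, forward 7.8 m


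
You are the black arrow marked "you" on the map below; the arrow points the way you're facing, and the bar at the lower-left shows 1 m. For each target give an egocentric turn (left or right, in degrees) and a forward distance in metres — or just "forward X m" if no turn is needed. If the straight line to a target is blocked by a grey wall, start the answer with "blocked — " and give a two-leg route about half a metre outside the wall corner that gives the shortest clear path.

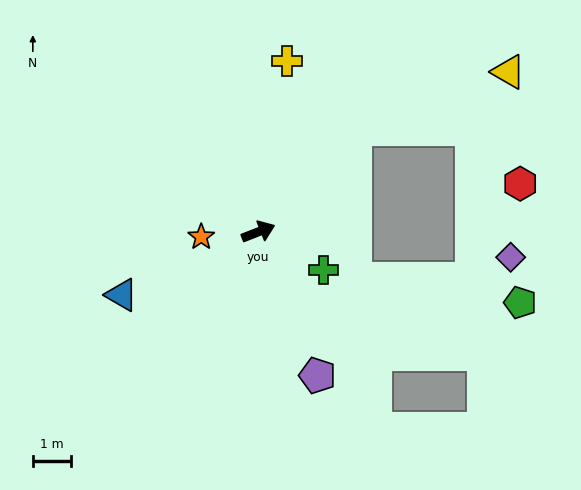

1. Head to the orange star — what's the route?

turn left 164°, forward 1.5 m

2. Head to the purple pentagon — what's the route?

turn right 89°, forward 4.0 m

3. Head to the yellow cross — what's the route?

turn left 59°, forward 4.5 m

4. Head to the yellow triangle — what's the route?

blocked — turn left 25°, forward 3.7 m, then turn right 26°, forward 4.2 m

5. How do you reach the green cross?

turn right 52°, forward 2.0 m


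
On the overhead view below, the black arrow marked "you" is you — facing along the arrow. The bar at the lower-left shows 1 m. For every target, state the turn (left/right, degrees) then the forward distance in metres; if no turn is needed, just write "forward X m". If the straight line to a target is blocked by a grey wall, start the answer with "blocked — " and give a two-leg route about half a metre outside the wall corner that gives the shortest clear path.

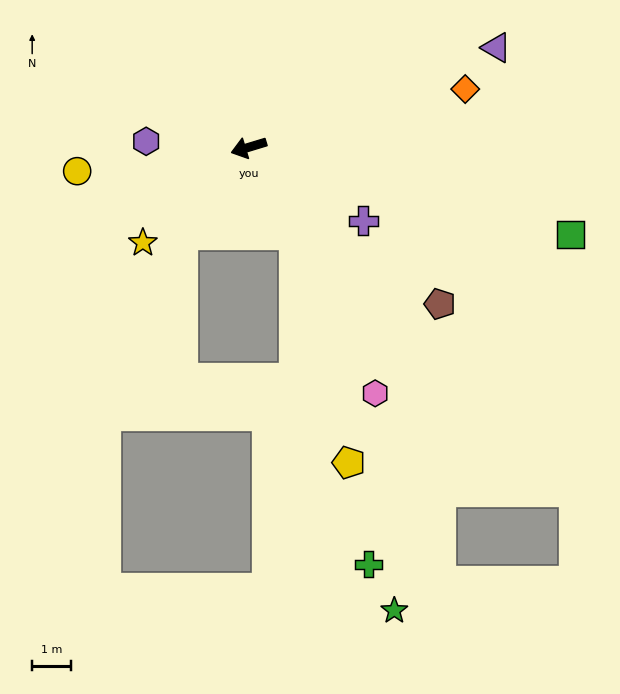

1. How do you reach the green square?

turn left 148°, forward 8.6 m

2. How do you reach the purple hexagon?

turn right 20°, forward 2.7 m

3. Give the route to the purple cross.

turn left 130°, forward 3.5 m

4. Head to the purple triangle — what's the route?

turn right 175°, forward 6.9 m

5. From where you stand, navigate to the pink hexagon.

turn left 100°, forward 7.1 m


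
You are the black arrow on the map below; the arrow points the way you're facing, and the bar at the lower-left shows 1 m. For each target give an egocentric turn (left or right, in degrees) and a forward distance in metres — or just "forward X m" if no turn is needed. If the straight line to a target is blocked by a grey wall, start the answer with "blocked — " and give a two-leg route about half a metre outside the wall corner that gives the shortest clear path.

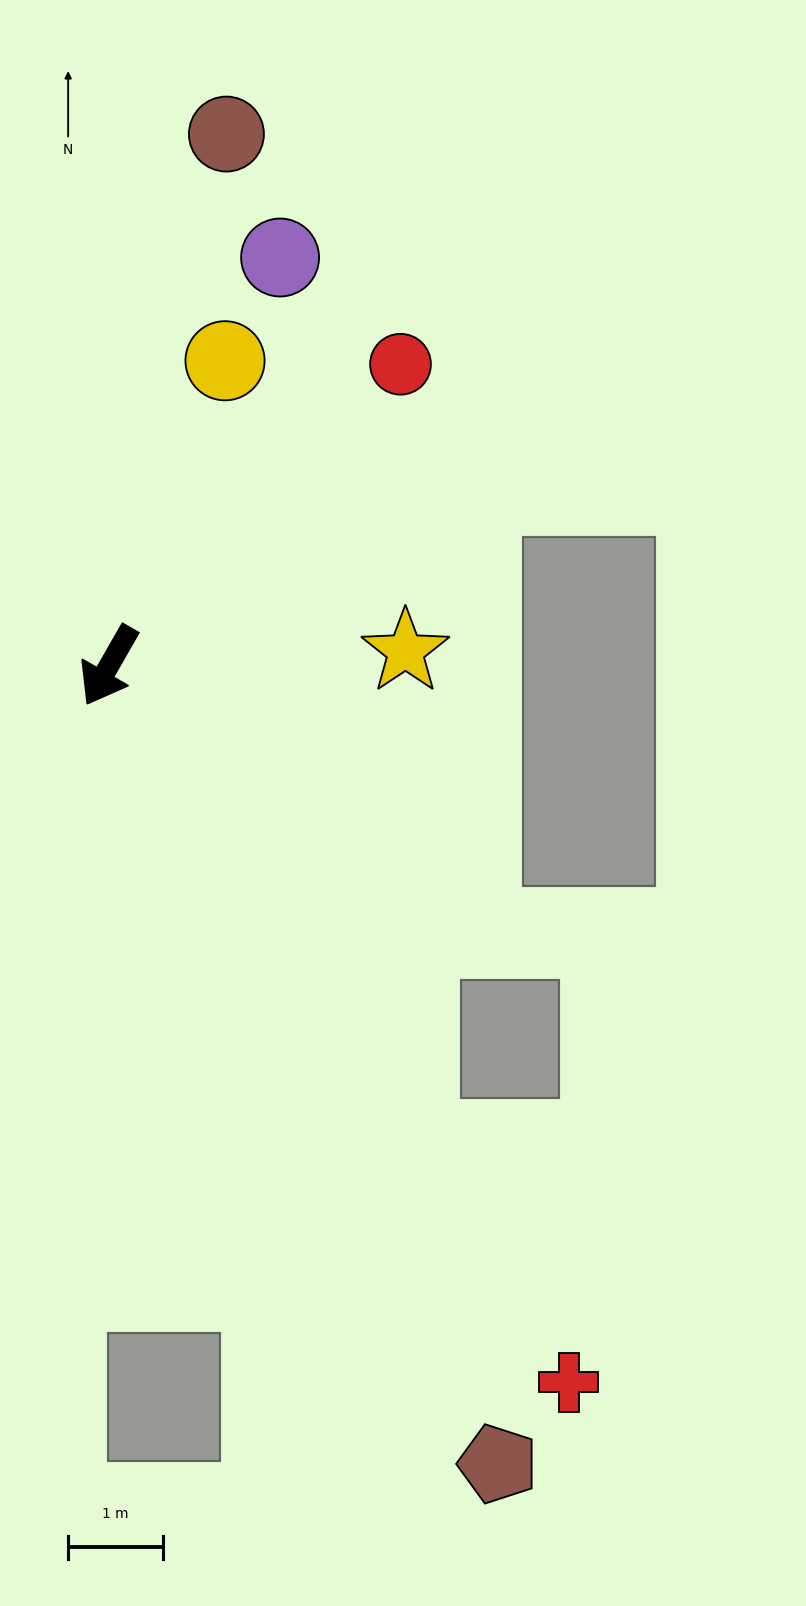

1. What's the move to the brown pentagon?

turn left 56°, forward 9.3 m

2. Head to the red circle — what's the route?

turn left 166°, forward 4.4 m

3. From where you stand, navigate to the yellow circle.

turn right 171°, forward 3.4 m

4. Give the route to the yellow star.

turn left 123°, forward 3.1 m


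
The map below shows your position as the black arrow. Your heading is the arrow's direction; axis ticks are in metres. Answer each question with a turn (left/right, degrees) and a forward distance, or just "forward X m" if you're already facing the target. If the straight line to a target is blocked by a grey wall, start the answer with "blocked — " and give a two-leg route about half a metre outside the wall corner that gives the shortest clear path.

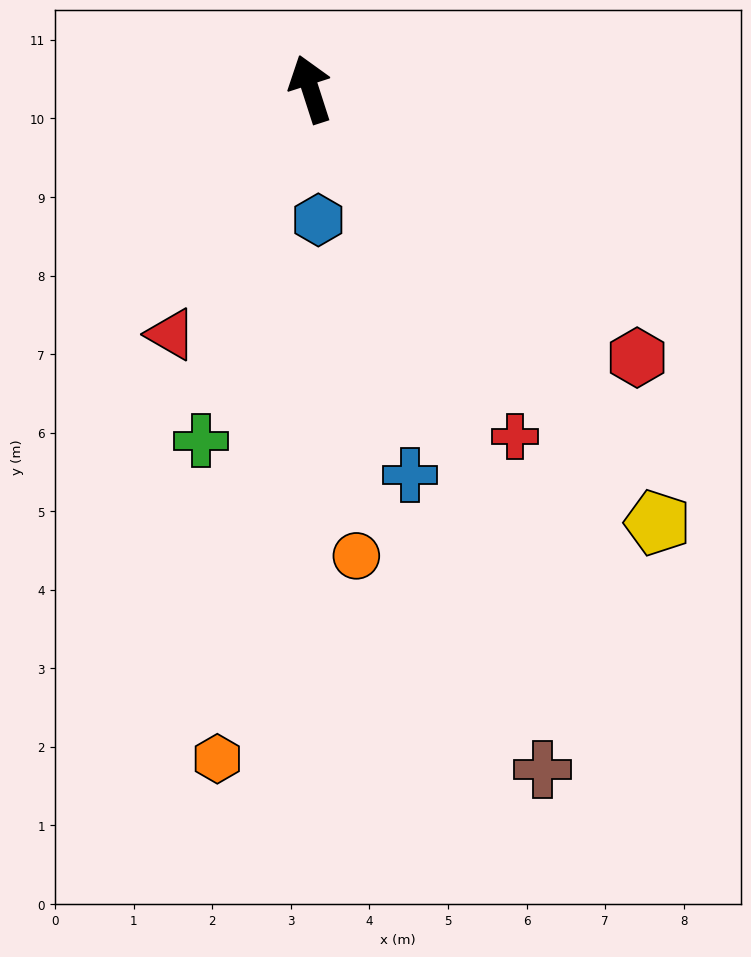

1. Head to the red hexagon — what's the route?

turn right 147°, forward 5.4 m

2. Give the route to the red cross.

turn right 167°, forward 5.1 m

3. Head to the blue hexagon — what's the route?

turn left 166°, forward 1.7 m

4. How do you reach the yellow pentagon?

turn right 159°, forward 7.1 m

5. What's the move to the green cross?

turn left 145°, forward 4.7 m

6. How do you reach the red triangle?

turn left 133°, forward 3.6 m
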